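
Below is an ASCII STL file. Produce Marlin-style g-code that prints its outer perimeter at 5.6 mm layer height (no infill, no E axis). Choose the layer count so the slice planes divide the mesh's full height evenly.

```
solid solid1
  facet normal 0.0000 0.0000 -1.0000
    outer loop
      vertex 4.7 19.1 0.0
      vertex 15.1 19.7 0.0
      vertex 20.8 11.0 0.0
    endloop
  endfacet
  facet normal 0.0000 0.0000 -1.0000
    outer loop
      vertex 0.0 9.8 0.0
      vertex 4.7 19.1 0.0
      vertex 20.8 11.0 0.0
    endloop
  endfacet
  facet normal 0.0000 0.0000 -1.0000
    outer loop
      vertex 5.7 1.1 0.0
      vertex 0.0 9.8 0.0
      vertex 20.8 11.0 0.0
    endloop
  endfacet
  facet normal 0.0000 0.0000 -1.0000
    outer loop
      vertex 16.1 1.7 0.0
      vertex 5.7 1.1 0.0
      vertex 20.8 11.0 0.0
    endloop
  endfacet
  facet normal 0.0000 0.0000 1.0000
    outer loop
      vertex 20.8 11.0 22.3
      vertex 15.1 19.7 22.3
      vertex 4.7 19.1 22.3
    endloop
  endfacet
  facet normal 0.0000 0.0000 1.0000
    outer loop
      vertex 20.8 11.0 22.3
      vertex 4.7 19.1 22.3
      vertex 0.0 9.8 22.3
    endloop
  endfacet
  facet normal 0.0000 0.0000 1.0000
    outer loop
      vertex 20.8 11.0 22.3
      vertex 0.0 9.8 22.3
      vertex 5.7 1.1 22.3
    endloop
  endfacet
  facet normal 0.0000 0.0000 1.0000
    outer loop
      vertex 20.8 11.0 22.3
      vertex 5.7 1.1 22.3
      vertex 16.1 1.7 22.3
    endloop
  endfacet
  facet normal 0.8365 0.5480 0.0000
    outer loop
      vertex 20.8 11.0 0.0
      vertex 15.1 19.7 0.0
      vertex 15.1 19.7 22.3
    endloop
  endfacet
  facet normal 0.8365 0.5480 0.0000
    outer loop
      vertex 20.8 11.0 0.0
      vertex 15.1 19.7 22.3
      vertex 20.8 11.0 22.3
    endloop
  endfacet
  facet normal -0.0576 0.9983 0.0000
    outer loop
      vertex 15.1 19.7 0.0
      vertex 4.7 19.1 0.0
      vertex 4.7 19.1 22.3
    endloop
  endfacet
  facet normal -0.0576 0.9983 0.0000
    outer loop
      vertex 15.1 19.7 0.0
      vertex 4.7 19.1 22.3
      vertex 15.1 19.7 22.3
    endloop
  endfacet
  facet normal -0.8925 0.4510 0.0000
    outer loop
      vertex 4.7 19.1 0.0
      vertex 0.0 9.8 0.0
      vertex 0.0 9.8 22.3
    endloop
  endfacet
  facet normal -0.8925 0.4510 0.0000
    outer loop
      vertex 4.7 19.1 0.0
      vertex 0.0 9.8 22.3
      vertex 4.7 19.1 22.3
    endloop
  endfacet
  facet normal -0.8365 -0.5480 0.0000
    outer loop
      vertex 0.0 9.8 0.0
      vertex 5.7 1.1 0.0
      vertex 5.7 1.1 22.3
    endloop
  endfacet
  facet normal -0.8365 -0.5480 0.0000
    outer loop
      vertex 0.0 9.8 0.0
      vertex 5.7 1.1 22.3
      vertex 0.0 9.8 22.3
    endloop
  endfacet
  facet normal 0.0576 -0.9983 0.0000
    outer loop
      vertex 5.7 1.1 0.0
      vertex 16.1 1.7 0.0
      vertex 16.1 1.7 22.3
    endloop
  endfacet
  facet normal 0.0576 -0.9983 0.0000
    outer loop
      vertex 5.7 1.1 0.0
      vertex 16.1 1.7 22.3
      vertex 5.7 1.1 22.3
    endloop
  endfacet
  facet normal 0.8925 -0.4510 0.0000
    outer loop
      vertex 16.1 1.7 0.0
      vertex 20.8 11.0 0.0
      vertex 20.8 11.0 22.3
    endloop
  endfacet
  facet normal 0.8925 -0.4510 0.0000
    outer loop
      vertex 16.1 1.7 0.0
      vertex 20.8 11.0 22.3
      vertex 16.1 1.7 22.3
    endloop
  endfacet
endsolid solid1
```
; perimeter-only toolpath
G21 ; units = mm
G90 ; absolute positioning
G28 ; home
; layer 1
G0 Z5.6
G0 X20.8 Y11.0
G1 X15.1 Y19.7
G1 X4.7 Y19.1
G1 X0.0 Y9.8
G1 X5.7 Y1.1
G1 X16.1 Y1.7
G1 X20.8 Y11.0
; layer 2
G0 Z11.2
G0 X20.8 Y11.0
G1 X15.1 Y19.7
G1 X4.7 Y19.1
G1 X0.0 Y9.8
G1 X5.7 Y1.1
G1 X16.1 Y1.7
G1 X20.8 Y11.0
; layer 3
G0 Z16.7
G0 X20.8 Y11.0
G1 X15.1 Y19.7
G1 X4.7 Y19.1
G1 X0.0 Y9.8
G1 X5.7 Y1.1
G1 X16.1 Y1.7
G1 X20.8 Y11.0
; layer 4
G0 Z22.3
G0 X20.8 Y11.0
G1 X15.1 Y19.7
G1 X4.7 Y19.1
G1 X0.0 Y9.8
G1 X5.7 Y1.1
G1 X16.1 Y1.7
G1 X20.8 Y11.0
M2 ; end

The solid is a regular 6-sided prism (a cylinder approximated with 6 flat sides), circumscribed radius ≈ 10.4 mm, height ≈ 22.3 mm. Slicing at Δz = 5.6 mm — 4 equal slices spanning the solid's height, so layer i sits at z = i·h/4 — gives 4 non-empty perimeters. Each is a 6-segment closed polygon; G0 lifts to the layer z and rapids to the start vertex, then G1 traces the edges.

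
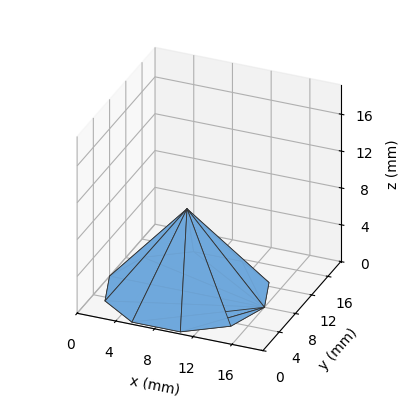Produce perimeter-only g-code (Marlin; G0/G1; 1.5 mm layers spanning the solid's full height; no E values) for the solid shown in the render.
Reading the render: the shape is a regular 10-sided pyramid, base circumscribed radius ≈ 8 mm, apex at z ≈ 9 mm (dimensions read to the nearest mm from the axis ticks). For the g-code, the solid's height is divided into equal slices at the stated Δz and each level perimeter traced with G1 moves after a G0 lift.

; perimeter-only toolpath
G21 ; units = mm
G90 ; absolute positioning
G28 ; home
; layer 1
G0 Z1.5
G0 X14.7 Y8.0
G1 X13.4 Y11.9
G1 X10.1 Y14.3
G1 X5.9 Y14.3
G1 X2.6 Y11.9
G1 X1.3 Y8.0
G1 X2.6 Y4.1
G1 X5.9 Y1.7
G1 X10.1 Y1.7
G1 X13.4 Y4.1
G1 X14.7 Y8.0
; layer 2
G0 Z3.0
G0 X13.3 Y8.0
G1 X12.3 Y11.1
G1 X9.7 Y13.1
G1 X6.3 Y13.1
G1 X3.7 Y11.1
G1 X2.7 Y8.0
G1 X3.7 Y4.9
G1 X6.3 Y2.9
G1 X9.7 Y2.9
G1 X12.3 Y4.9
G1 X13.3 Y8.0
; layer 3
G0 Z4.5
G0 X12.0 Y8.0
G1 X11.2 Y10.3
G1 X9.2 Y11.8
G1 X6.8 Y11.8
G1 X4.8 Y10.3
G1 X4.0 Y8.0
G1 X4.8 Y5.7
G1 X6.8 Y4.2
G1 X9.2 Y4.2
G1 X11.2 Y5.7
G1 X12.0 Y8.0
; layer 4
G0 Z6.0
G0 X10.7 Y8.0
G1 X10.2 Y9.6
G1 X8.8 Y10.5
G1 X7.2 Y10.5
G1 X5.8 Y9.6
G1 X5.3 Y8.0
G1 X5.8 Y6.4
G1 X7.2 Y5.5
G1 X8.8 Y5.5
G1 X10.2 Y6.4
G1 X10.7 Y8.0
; layer 5
G0 Z7.5
G0 X9.3 Y8.0
G1 X9.1 Y8.8
G1 X8.4 Y9.3
G1 X7.6 Y9.3
G1 X6.9 Y8.8
G1 X6.7 Y8.0
G1 X6.9 Y7.2
G1 X7.6 Y6.7
G1 X8.4 Y6.7
G1 X9.1 Y7.2
G1 X9.3 Y8.0
M2 ; end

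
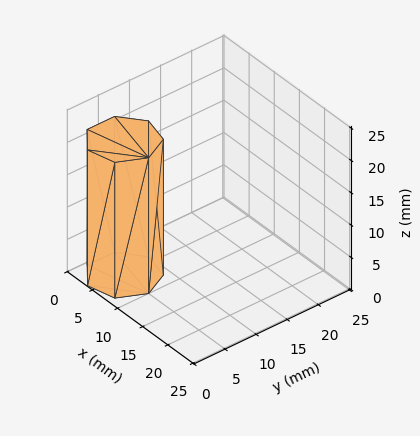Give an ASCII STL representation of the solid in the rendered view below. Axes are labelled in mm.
Reading the render: the shape is a regular 7-sided prism (a cylinder approximated with 7 flat sides), circumscribed radius ≈ 5 mm, height ≈ 21 mm (dimensions read to the nearest mm from the axis ticks). For the STL, each face is triangulated and given an outward normal.

solid part
  facet normal 0.0000 0.0000 -1.0000
    outer loop
      vertex 3.9 9.9 0.0
      vertex 8.1 8.9 0.0
      vertex 10.0 5.0 0.0
    endloop
  endfacet
  facet normal 0.0000 0.0000 -1.0000
    outer loop
      vertex 0.5 7.2 0.0
      vertex 3.9 9.9 0.0
      vertex 10.0 5.0 0.0
    endloop
  endfacet
  facet normal 0.0000 0.0000 -1.0000
    outer loop
      vertex 0.5 2.8 0.0
      vertex 0.5 7.2 0.0
      vertex 10.0 5.0 0.0
    endloop
  endfacet
  facet normal 0.0000 0.0000 -1.0000
    outer loop
      vertex 3.9 0.1 0.0
      vertex 0.5 2.8 0.0
      vertex 10.0 5.0 0.0
    endloop
  endfacet
  facet normal 0.0000 0.0000 -1.0000
    outer loop
      vertex 8.1 1.1 0.0
      vertex 3.9 0.1 0.0
      vertex 10.0 5.0 0.0
    endloop
  endfacet
  facet normal 0.0000 0.0000 1.0000
    outer loop
      vertex 10.0 5.0 21.0
      vertex 8.1 8.9 21.0
      vertex 3.9 9.9 21.0
    endloop
  endfacet
  facet normal 0.0000 0.0000 1.0000
    outer loop
      vertex 10.0 5.0 21.0
      vertex 3.9 9.9 21.0
      vertex 0.5 7.2 21.0
    endloop
  endfacet
  facet normal 0.0000 0.0000 1.0000
    outer loop
      vertex 10.0 5.0 21.0
      vertex 0.5 7.2 21.0
      vertex 0.5 2.8 21.0
    endloop
  endfacet
  facet normal 0.0000 0.0000 1.0000
    outer loop
      vertex 10.0 5.0 21.0
      vertex 0.5 2.8 21.0
      vertex 3.9 0.1 21.0
    endloop
  endfacet
  facet normal 0.0000 0.0000 1.0000
    outer loop
      vertex 10.0 5.0 21.0
      vertex 3.9 0.1 21.0
      vertex 8.1 1.1 21.0
    endloop
  endfacet
  facet normal 0.8990 0.4380 0.0000
    outer loop
      vertex 10.0 5.0 0.0
      vertex 8.1 8.9 0.0
      vertex 8.1 8.9 21.0
    endloop
  endfacet
  facet normal 0.8990 0.4380 0.0000
    outer loop
      vertex 10.0 5.0 0.0
      vertex 8.1 8.9 21.0
      vertex 10.0 5.0 21.0
    endloop
  endfacet
  facet normal 0.2316 0.9728 0.0000
    outer loop
      vertex 8.1 8.9 0.0
      vertex 3.9 9.9 0.0
      vertex 3.9 9.9 21.0
    endloop
  endfacet
  facet normal 0.2316 0.9728 0.0000
    outer loop
      vertex 8.1 8.9 0.0
      vertex 3.9 9.9 21.0
      vertex 8.1 8.9 21.0
    endloop
  endfacet
  facet normal -0.6219 0.7831 0.0000
    outer loop
      vertex 3.9 9.9 0.0
      vertex 0.5 7.2 0.0
      vertex 0.5 7.2 21.0
    endloop
  endfacet
  facet normal -0.6219 0.7831 0.0000
    outer loop
      vertex 3.9 9.9 0.0
      vertex 0.5 7.2 21.0
      vertex 3.9 9.9 21.0
    endloop
  endfacet
  facet normal -1.0000 0.0000 0.0000
    outer loop
      vertex 0.5 7.2 0.0
      vertex 0.5 2.8 0.0
      vertex 0.5 2.8 21.0
    endloop
  endfacet
  facet normal -1.0000 0.0000 0.0000
    outer loop
      vertex 0.5 7.2 0.0
      vertex 0.5 2.8 21.0
      vertex 0.5 7.2 21.0
    endloop
  endfacet
  facet normal -0.6219 -0.7831 0.0000
    outer loop
      vertex 0.5 2.8 0.0
      vertex 3.9 0.1 0.0
      vertex 3.9 0.1 21.0
    endloop
  endfacet
  facet normal -0.6219 -0.7831 0.0000
    outer loop
      vertex 0.5 2.8 0.0
      vertex 3.9 0.1 21.0
      vertex 0.5 2.8 21.0
    endloop
  endfacet
  facet normal 0.2316 -0.9728 0.0000
    outer loop
      vertex 3.9 0.1 0.0
      vertex 8.1 1.1 0.0
      vertex 8.1 1.1 21.0
    endloop
  endfacet
  facet normal 0.2316 -0.9728 0.0000
    outer loop
      vertex 3.9 0.1 0.0
      vertex 8.1 1.1 21.0
      vertex 3.9 0.1 21.0
    endloop
  endfacet
  facet normal 0.8990 -0.4380 0.0000
    outer loop
      vertex 8.1 1.1 0.0
      vertex 10.0 5.0 0.0
      vertex 10.0 5.0 21.0
    endloop
  endfacet
  facet normal 0.8990 -0.4380 0.0000
    outer loop
      vertex 8.1 1.1 0.0
      vertex 10.0 5.0 21.0
      vertex 8.1 1.1 21.0
    endloop
  endfacet
endsolid part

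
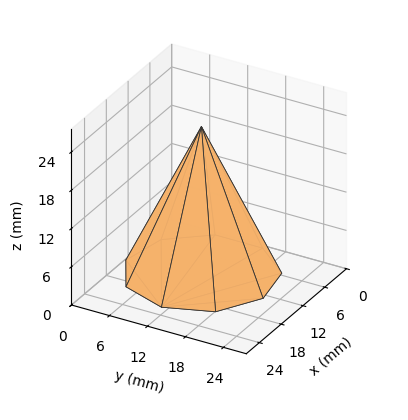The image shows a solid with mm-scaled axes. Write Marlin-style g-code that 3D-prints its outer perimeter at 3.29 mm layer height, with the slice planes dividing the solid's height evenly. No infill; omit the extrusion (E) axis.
Reading the render: the shape is a regular 9-sided pyramid, base circumscribed radius ≈ 11 mm, apex at z ≈ 23 mm (dimensions read to the nearest mm from the axis ticks). For the g-code, the solid's height is divided into equal slices at the stated Δz and each level perimeter traced with G1 moves after a G0 lift.

; perimeter-only toolpath
G21 ; units = mm
G90 ; absolute positioning
G28 ; home
; layer 1
G0 Z3.29
G0 X20.43 Y11.00
G1 X18.23 Y17.06
G1 X12.64 Y20.28
G1 X6.29 Y19.17
G1 X2.14 Y14.22
G1 X2.14 Y7.78
G1 X6.29 Y2.83
G1 X12.64 Y1.72
G1 X18.23 Y4.94
G1 X20.43 Y11.00
; layer 2
G0 Z6.57
G0 X18.86 Y11.00
G1 X17.02 Y16.05
G1 X12.36 Y18.74
G1 X7.07 Y17.81
G1 X3.61 Y13.69
G1 X3.61 Y8.31
G1 X7.07 Y4.19
G1 X12.36 Y3.26
G1 X17.02 Y5.95
G1 X18.86 Y11.00
; layer 3
G0 Z9.86
G0 X17.29 Y11.00
G1 X15.82 Y15.04
G1 X12.09 Y17.19
G1 X7.86 Y16.45
G1 X5.09 Y13.15
G1 X5.09 Y8.85
G1 X7.86 Y5.55
G1 X12.09 Y4.81
G1 X15.82 Y6.96
G1 X17.29 Y11.00
; layer 4
G0 Z13.14
G0 X15.71 Y11.00
G1 X14.61 Y14.03
G1 X11.82 Y15.64
G1 X8.64 Y15.08
G1 X6.57 Y12.61
G1 X6.57 Y9.39
G1 X8.64 Y6.92
G1 X11.82 Y6.36
G1 X14.61 Y7.97
G1 X15.71 Y11.00
; layer 5
G0 Z16.43
G0 X14.14 Y11.00
G1 X13.41 Y13.02
G1 X11.55 Y14.09
G1 X9.43 Y13.72
G1 X8.05 Y12.07
G1 X8.05 Y9.93
G1 X9.43 Y8.28
G1 X11.55 Y7.91
G1 X13.41 Y8.98
G1 X14.14 Y11.00
; layer 6
G0 Z19.71
G0 X12.57 Y11.00
G1 X12.20 Y12.01
G1 X11.27 Y12.55
G1 X10.21 Y12.36
G1 X9.52 Y11.54
G1 X9.52 Y10.46
G1 X10.21 Y9.64
G1 X11.27 Y9.45
G1 X12.20 Y9.99
G1 X12.57 Y11.00
M2 ; end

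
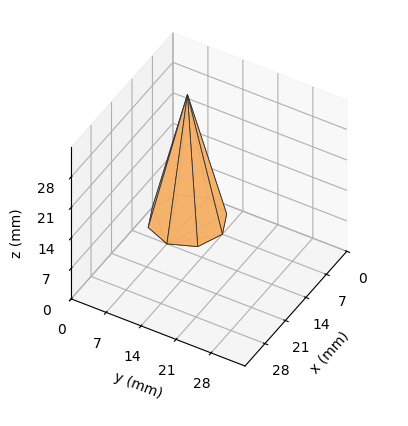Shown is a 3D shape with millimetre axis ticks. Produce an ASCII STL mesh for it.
Reading the render: the shape is a regular 8-sided pyramid, base circumscribed radius ≈ 7 mm, apex at z ≈ 29 mm (dimensions read to the nearest mm from the axis ticks). For the STL, each face is triangulated and given an outward normal.

solid part
  facet normal 0.0000 0.0000 -1.0000
    outer loop
      vertex 7.00 14.00 0.00
      vertex 11.95 11.95 0.00
      vertex 14.00 7.00 0.00
    endloop
  endfacet
  facet normal 0.0000 0.0000 -1.0000
    outer loop
      vertex 2.05 11.95 0.00
      vertex 7.00 14.00 0.00
      vertex 14.00 7.00 0.00
    endloop
  endfacet
  facet normal 0.0000 0.0000 -1.0000
    outer loop
      vertex 0.00 7.00 0.00
      vertex 2.05 11.95 0.00
      vertex 14.00 7.00 0.00
    endloop
  endfacet
  facet normal 0.0000 0.0000 -1.0000
    outer loop
      vertex 2.05 2.05 0.00
      vertex 0.00 7.00 0.00
      vertex 14.00 7.00 0.00
    endloop
  endfacet
  facet normal 0.0000 0.0000 -1.0000
    outer loop
      vertex 7.00 0.00 0.00
      vertex 2.05 2.05 0.00
      vertex 14.00 7.00 0.00
    endloop
  endfacet
  facet normal 0.0000 0.0000 -1.0000
    outer loop
      vertex 11.95 2.05 0.00
      vertex 7.00 0.00 0.00
      vertex 14.00 7.00 0.00
    endloop
  endfacet
  facet normal 0.9018 0.3735 0.2177
    outer loop
      vertex 14.00 7.00 0.00
      vertex 11.95 11.95 0.00
      vertex 7.00 7.00 29.00
    endloop
  endfacet
  facet normal 0.3735 0.9018 0.2177
    outer loop
      vertex 11.95 11.95 0.00
      vertex 7.00 14.00 0.00
      vertex 7.00 7.00 29.00
    endloop
  endfacet
  facet normal -0.3735 0.9018 0.2177
    outer loop
      vertex 7.00 14.00 0.00
      vertex 2.05 11.95 0.00
      vertex 7.00 7.00 29.00
    endloop
  endfacet
  facet normal -0.9018 0.3735 0.2177
    outer loop
      vertex 2.05 11.95 0.00
      vertex 0.00 7.00 0.00
      vertex 7.00 7.00 29.00
    endloop
  endfacet
  facet normal -0.9018 -0.3735 0.2177
    outer loop
      vertex 0.00 7.00 0.00
      vertex 2.05 2.05 0.00
      vertex 7.00 7.00 29.00
    endloop
  endfacet
  facet normal -0.3735 -0.9018 0.2177
    outer loop
      vertex 2.05 2.05 0.00
      vertex 7.00 0.00 0.00
      vertex 7.00 7.00 29.00
    endloop
  endfacet
  facet normal 0.3735 -0.9018 0.2177
    outer loop
      vertex 7.00 0.00 0.00
      vertex 11.95 2.05 0.00
      vertex 7.00 7.00 29.00
    endloop
  endfacet
  facet normal 0.9018 -0.3735 0.2177
    outer loop
      vertex 11.95 2.05 0.00
      vertex 14.00 7.00 0.00
      vertex 7.00 7.00 29.00
    endloop
  endfacet
endsolid part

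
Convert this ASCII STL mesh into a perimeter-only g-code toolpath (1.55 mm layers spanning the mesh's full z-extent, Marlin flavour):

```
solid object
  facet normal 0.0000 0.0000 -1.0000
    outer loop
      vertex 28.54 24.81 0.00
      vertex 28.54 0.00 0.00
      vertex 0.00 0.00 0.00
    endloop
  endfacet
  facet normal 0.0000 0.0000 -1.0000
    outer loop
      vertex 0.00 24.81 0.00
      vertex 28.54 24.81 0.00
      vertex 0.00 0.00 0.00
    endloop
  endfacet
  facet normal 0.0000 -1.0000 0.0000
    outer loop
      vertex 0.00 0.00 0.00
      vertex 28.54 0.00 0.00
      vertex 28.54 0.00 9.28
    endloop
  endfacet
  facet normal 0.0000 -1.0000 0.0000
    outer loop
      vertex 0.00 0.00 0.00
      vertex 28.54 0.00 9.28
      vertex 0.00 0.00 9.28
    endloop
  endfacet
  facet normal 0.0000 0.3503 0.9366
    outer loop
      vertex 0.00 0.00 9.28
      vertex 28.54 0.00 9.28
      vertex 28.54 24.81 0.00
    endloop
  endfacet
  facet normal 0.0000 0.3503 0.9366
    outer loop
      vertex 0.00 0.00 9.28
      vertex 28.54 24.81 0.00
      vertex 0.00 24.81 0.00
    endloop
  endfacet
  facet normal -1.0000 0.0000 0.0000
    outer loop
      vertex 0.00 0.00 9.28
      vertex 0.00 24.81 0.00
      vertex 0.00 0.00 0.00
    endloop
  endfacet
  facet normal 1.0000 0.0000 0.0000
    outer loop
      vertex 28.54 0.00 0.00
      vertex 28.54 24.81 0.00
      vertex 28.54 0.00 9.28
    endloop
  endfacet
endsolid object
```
; perimeter-only toolpath
G21 ; units = mm
G90 ; absolute positioning
G28 ; home
; layer 1
G0 Z1.55
G0 X0.00 Y0.00
G1 X28.54 Y0.00
G1 X28.54 Y20.67
G1 X0.00 Y20.67
G1 X0.00 Y0.00
; layer 2
G0 Z3.09
G0 X0.00 Y0.00
G1 X28.54 Y0.00
G1 X28.54 Y16.54
G1 X0.00 Y16.54
G1 X0.00 Y0.00
; layer 3
G0 Z4.64
G0 X0.00 Y0.00
G1 X28.54 Y0.00
G1 X28.54 Y12.40
G1 X0.00 Y12.40
G1 X0.00 Y0.00
; layer 4
G0 Z6.19
G0 X0.00 Y0.00
G1 X28.54 Y0.00
G1 X28.54 Y8.27
G1 X0.00 Y8.27
G1 X0.00 Y0.00
; layer 5
G0 Z7.73
G0 X0.00 Y0.00
G1 X28.54 Y0.00
G1 X28.54 Y4.13
G1 X0.00 Y4.13
G1 X0.00 Y0.00
M2 ; end

The solid is a wedge (ramp): 28.5 × 24.8 mm base, rising to 9.28 mm along the y=0 edge and sloping linearly to z=0 at y=24.8. Slicing at Δz = 1.55 mm — 6 equal slices spanning the solid's height, so layer i sits at z = i·h/6 — gives 5 non-empty perimeters. Each is a 4-segment closed polygon; G0 lifts to the layer z and rapids to the start vertex, then G1 traces the edges. The cross-section shrinks linearly with z (the slice at the apex is degenerate and omitted).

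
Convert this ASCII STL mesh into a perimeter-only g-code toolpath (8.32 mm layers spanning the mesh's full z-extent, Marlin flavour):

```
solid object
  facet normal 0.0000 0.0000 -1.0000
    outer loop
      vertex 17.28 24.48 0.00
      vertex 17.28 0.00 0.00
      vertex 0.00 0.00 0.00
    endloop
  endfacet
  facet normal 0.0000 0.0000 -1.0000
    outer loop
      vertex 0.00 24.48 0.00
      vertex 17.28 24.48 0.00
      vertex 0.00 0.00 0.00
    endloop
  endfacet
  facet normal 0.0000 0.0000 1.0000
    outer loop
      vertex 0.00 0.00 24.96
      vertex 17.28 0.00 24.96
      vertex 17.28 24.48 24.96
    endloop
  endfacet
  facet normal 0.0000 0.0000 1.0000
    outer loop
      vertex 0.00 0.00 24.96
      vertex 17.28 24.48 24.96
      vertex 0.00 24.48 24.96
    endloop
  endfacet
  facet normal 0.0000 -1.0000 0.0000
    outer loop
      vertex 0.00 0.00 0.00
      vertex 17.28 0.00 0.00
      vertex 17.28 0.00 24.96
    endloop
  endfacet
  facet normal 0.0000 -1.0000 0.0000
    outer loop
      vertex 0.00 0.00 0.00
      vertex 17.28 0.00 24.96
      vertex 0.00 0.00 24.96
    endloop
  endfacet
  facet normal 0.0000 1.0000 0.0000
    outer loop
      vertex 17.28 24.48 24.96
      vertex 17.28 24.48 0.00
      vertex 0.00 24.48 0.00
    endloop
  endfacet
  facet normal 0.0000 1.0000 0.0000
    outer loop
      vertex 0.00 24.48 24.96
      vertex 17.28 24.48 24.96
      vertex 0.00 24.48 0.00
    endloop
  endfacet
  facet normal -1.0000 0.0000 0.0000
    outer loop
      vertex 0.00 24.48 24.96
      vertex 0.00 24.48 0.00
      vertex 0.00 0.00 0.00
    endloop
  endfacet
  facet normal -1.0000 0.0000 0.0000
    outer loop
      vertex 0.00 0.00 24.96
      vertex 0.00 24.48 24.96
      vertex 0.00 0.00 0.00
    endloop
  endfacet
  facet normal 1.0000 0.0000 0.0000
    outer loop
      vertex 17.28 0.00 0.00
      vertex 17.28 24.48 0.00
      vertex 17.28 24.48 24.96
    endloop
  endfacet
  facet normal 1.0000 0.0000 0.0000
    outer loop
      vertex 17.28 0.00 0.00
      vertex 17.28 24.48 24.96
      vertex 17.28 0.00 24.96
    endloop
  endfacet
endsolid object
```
; perimeter-only toolpath
G21 ; units = mm
G90 ; absolute positioning
G28 ; home
; layer 1
G0 Z8.32
G0 X0.00 Y0.00
G1 X17.28 Y0.00
G1 X17.28 Y24.48
G1 X0.00 Y24.48
G1 X0.00 Y0.00
; layer 2
G0 Z16.64
G0 X0.00 Y0.00
G1 X17.28 Y0.00
G1 X17.28 Y24.48
G1 X0.00 Y24.48
G1 X0.00 Y0.00
; layer 3
G0 Z24.96
G0 X0.00 Y0.00
G1 X17.28 Y0.00
G1 X17.28 Y24.48
G1 X0.00 Y24.48
G1 X0.00 Y0.00
M2 ; end

The solid is a rectangular box, roughly 17.3 × 24.5 mm footprint and 25 mm tall. Slicing at Δz = 8.32 mm — 3 equal slices spanning the solid's height, so layer i sits at z = i·h/3 — gives 3 non-empty perimeters. Each is a 4-segment closed polygon; G0 lifts to the layer z and rapids to the start vertex, then G1 traces the edges.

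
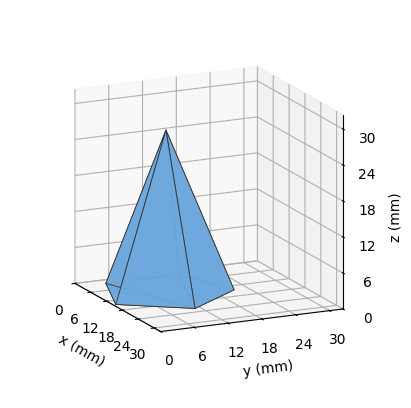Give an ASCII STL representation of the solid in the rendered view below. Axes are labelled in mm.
Reading the render: the shape is a regular 5-sided pyramid, base circumscribed radius ≈ 11 mm, apex at z ≈ 27 mm (dimensions read to the nearest mm from the axis ticks). For the STL, each face is triangulated and given an outward normal.

solid part
  facet normal 0.0000 0.0000 -1.0000
    outer loop
      vertex 2.1 17.5 0.0
      vertex 14.4 21.5 0.0
      vertex 22.0 11.0 0.0
    endloop
  endfacet
  facet normal 0.0000 0.0000 -1.0000
    outer loop
      vertex 2.1 4.5 0.0
      vertex 2.1 17.5 0.0
      vertex 22.0 11.0 0.0
    endloop
  endfacet
  facet normal 0.0000 0.0000 -1.0000
    outer loop
      vertex 14.4 0.5 0.0
      vertex 2.1 4.5 0.0
      vertex 22.0 11.0 0.0
    endloop
  endfacet
  facet normal 0.7693 0.5568 0.3134
    outer loop
      vertex 22.0 11.0 0.0
      vertex 14.4 21.5 0.0
      vertex 11.0 11.0 27.0
    endloop
  endfacet
  facet normal -0.2936 0.9028 0.3141
    outer loop
      vertex 14.4 21.5 0.0
      vertex 2.1 17.5 0.0
      vertex 11.0 11.0 27.0
    endloop
  endfacet
  facet normal -0.9497 0.0000 0.3131
    outer loop
      vertex 2.1 17.5 0.0
      vertex 2.1 4.5 0.0
      vertex 11.0 11.0 27.0
    endloop
  endfacet
  facet normal -0.2936 -0.9028 0.3141
    outer loop
      vertex 2.1 4.5 0.0
      vertex 14.4 0.5 0.0
      vertex 11.0 11.0 27.0
    endloop
  endfacet
  facet normal 0.7693 -0.5568 0.3134
    outer loop
      vertex 14.4 0.5 0.0
      vertex 22.0 11.0 0.0
      vertex 11.0 11.0 27.0
    endloop
  endfacet
endsolid part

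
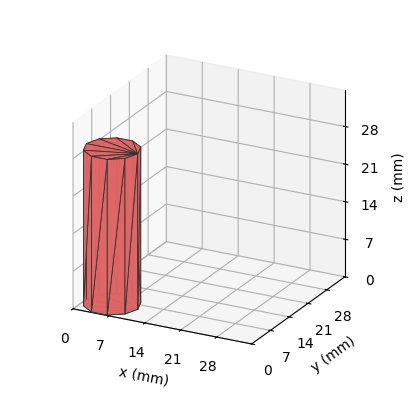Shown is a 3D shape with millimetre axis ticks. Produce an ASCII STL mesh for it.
Reading the render: the shape is a regular 10-sided prism (a cylinder approximated with 10 flat sides), circumscribed radius ≈ 5 mm, height ≈ 29 mm (dimensions read to the nearest mm from the axis ticks). For the STL, each face is triangulated and given an outward normal.

solid part
  facet normal 0.0000 0.0000 -1.0000
    outer loop
      vertex 6.545 9.755 0.000
      vertex 9.045 7.939 0.000
      vertex 10.000 5.000 0.000
    endloop
  endfacet
  facet normal 0.0000 0.0000 -1.0000
    outer loop
      vertex 3.455 9.755 0.000
      vertex 6.545 9.755 0.000
      vertex 10.000 5.000 0.000
    endloop
  endfacet
  facet normal 0.0000 0.0000 -1.0000
    outer loop
      vertex 0.955 7.939 0.000
      vertex 3.455 9.755 0.000
      vertex 10.000 5.000 0.000
    endloop
  endfacet
  facet normal 0.0000 0.0000 -1.0000
    outer loop
      vertex 0.000 5.000 0.000
      vertex 0.955 7.939 0.000
      vertex 10.000 5.000 0.000
    endloop
  endfacet
  facet normal 0.0000 0.0000 -1.0000
    outer loop
      vertex 0.955 2.061 0.000
      vertex 0.000 5.000 0.000
      vertex 10.000 5.000 0.000
    endloop
  endfacet
  facet normal 0.0000 0.0000 -1.0000
    outer loop
      vertex 3.455 0.245 0.000
      vertex 0.955 2.061 0.000
      vertex 10.000 5.000 0.000
    endloop
  endfacet
  facet normal 0.0000 0.0000 -1.0000
    outer loop
      vertex 6.545 0.245 0.000
      vertex 3.455 0.245 0.000
      vertex 10.000 5.000 0.000
    endloop
  endfacet
  facet normal 0.0000 0.0000 -1.0000
    outer loop
      vertex 9.045 2.061 0.000
      vertex 6.545 0.245 0.000
      vertex 10.000 5.000 0.000
    endloop
  endfacet
  facet normal 0.0000 0.0000 1.0000
    outer loop
      vertex 10.000 5.000 29.000
      vertex 9.045 7.939 29.000
      vertex 6.545 9.755 29.000
    endloop
  endfacet
  facet normal 0.0000 0.0000 1.0000
    outer loop
      vertex 10.000 5.000 29.000
      vertex 6.545 9.755 29.000
      vertex 3.455 9.755 29.000
    endloop
  endfacet
  facet normal 0.0000 0.0000 1.0000
    outer loop
      vertex 10.000 5.000 29.000
      vertex 3.455 9.755 29.000
      vertex 0.955 7.939 29.000
    endloop
  endfacet
  facet normal 0.0000 0.0000 1.0000
    outer loop
      vertex 10.000 5.000 29.000
      vertex 0.955 7.939 29.000
      vertex 0.000 5.000 29.000
    endloop
  endfacet
  facet normal 0.0000 0.0000 1.0000
    outer loop
      vertex 10.000 5.000 29.000
      vertex 0.000 5.000 29.000
      vertex 0.955 2.061 29.000
    endloop
  endfacet
  facet normal 0.0000 0.0000 1.0000
    outer loop
      vertex 10.000 5.000 29.000
      vertex 0.955 2.061 29.000
      vertex 3.455 0.245 29.000
    endloop
  endfacet
  facet normal 0.0000 0.0000 1.0000
    outer loop
      vertex 10.000 5.000 29.000
      vertex 3.455 0.245 29.000
      vertex 6.545 0.245 29.000
    endloop
  endfacet
  facet normal 0.0000 0.0000 1.0000
    outer loop
      vertex 10.000 5.000 29.000
      vertex 6.545 0.245 29.000
      vertex 9.045 2.061 29.000
    endloop
  endfacet
  facet normal 0.9511 0.3090 0.0000
    outer loop
      vertex 10.000 5.000 0.000
      vertex 9.045 7.939 0.000
      vertex 9.045 7.939 29.000
    endloop
  endfacet
  facet normal 0.9511 0.3090 0.0000
    outer loop
      vertex 10.000 5.000 0.000
      vertex 9.045 7.939 29.000
      vertex 10.000 5.000 29.000
    endloop
  endfacet
  facet normal 0.5877 0.8091 0.0000
    outer loop
      vertex 9.045 7.939 0.000
      vertex 6.545 9.755 0.000
      vertex 6.545 9.755 29.000
    endloop
  endfacet
  facet normal 0.5877 0.8091 0.0000
    outer loop
      vertex 9.045 7.939 0.000
      vertex 6.545 9.755 29.000
      vertex 9.045 7.939 29.000
    endloop
  endfacet
  facet normal 0.0000 1.0000 0.0000
    outer loop
      vertex 6.545 9.755 0.000
      vertex 3.455 9.755 0.000
      vertex 3.455 9.755 29.000
    endloop
  endfacet
  facet normal 0.0000 1.0000 0.0000
    outer loop
      vertex 6.545 9.755 0.000
      vertex 3.455 9.755 29.000
      vertex 6.545 9.755 29.000
    endloop
  endfacet
  facet normal -0.5877 0.8091 0.0000
    outer loop
      vertex 3.455 9.755 0.000
      vertex 0.955 7.939 0.000
      vertex 0.955 7.939 29.000
    endloop
  endfacet
  facet normal -0.5877 0.8091 0.0000
    outer loop
      vertex 3.455 9.755 0.000
      vertex 0.955 7.939 29.000
      vertex 3.455 9.755 29.000
    endloop
  endfacet
  facet normal -0.9511 0.3090 0.0000
    outer loop
      vertex 0.955 7.939 0.000
      vertex 0.000 5.000 0.000
      vertex 0.000 5.000 29.000
    endloop
  endfacet
  facet normal -0.9511 0.3090 0.0000
    outer loop
      vertex 0.955 7.939 0.000
      vertex 0.000 5.000 29.000
      vertex 0.955 7.939 29.000
    endloop
  endfacet
  facet normal -0.9511 -0.3090 0.0000
    outer loop
      vertex 0.000 5.000 0.000
      vertex 0.955 2.061 0.000
      vertex 0.955 2.061 29.000
    endloop
  endfacet
  facet normal -0.9511 -0.3090 0.0000
    outer loop
      vertex 0.000 5.000 0.000
      vertex 0.955 2.061 29.000
      vertex 0.000 5.000 29.000
    endloop
  endfacet
  facet normal -0.5877 -0.8091 0.0000
    outer loop
      vertex 0.955 2.061 0.000
      vertex 3.455 0.245 0.000
      vertex 3.455 0.245 29.000
    endloop
  endfacet
  facet normal -0.5877 -0.8091 0.0000
    outer loop
      vertex 0.955 2.061 0.000
      vertex 3.455 0.245 29.000
      vertex 0.955 2.061 29.000
    endloop
  endfacet
  facet normal 0.0000 -1.0000 0.0000
    outer loop
      vertex 3.455 0.245 0.000
      vertex 6.545 0.245 0.000
      vertex 6.545 0.245 29.000
    endloop
  endfacet
  facet normal 0.0000 -1.0000 0.0000
    outer loop
      vertex 3.455 0.245 0.000
      vertex 6.545 0.245 29.000
      vertex 3.455 0.245 29.000
    endloop
  endfacet
  facet normal 0.5877 -0.8091 0.0000
    outer loop
      vertex 6.545 0.245 0.000
      vertex 9.045 2.061 0.000
      vertex 9.045 2.061 29.000
    endloop
  endfacet
  facet normal 0.5877 -0.8091 0.0000
    outer loop
      vertex 6.545 0.245 0.000
      vertex 9.045 2.061 29.000
      vertex 6.545 0.245 29.000
    endloop
  endfacet
  facet normal 0.9511 -0.3090 0.0000
    outer loop
      vertex 9.045 2.061 0.000
      vertex 10.000 5.000 0.000
      vertex 10.000 5.000 29.000
    endloop
  endfacet
  facet normal 0.9511 -0.3090 0.0000
    outer loop
      vertex 9.045 2.061 0.000
      vertex 10.000 5.000 29.000
      vertex 9.045 2.061 29.000
    endloop
  endfacet
endsolid part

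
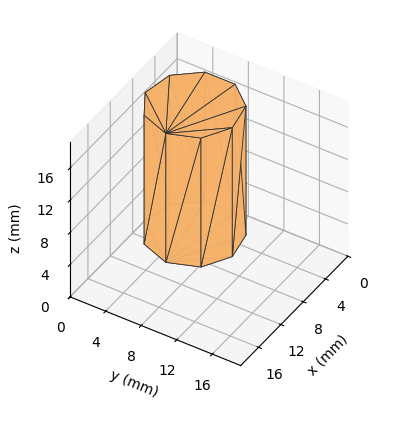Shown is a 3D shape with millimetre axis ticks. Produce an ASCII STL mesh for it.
Reading the render: the shape is a regular 9-sided prism (a cylinder approximated with 9 flat sides), circumscribed radius ≈ 5 mm, height ≈ 16 mm (dimensions read to the nearest mm from the axis ticks). For the STL, each face is triangulated and given an outward normal.

solid part
  facet normal 0.0000 0.0000 -1.0000
    outer loop
      vertex 5.9 9.9 0.0
      vertex 8.8 8.2 0.0
      vertex 10.0 5.0 0.0
    endloop
  endfacet
  facet normal 0.0000 0.0000 -1.0000
    outer loop
      vertex 2.5 9.3 0.0
      vertex 5.9 9.9 0.0
      vertex 10.0 5.0 0.0
    endloop
  endfacet
  facet normal 0.0000 0.0000 -1.0000
    outer loop
      vertex 0.3 6.7 0.0
      vertex 2.5 9.3 0.0
      vertex 10.0 5.0 0.0
    endloop
  endfacet
  facet normal 0.0000 0.0000 -1.0000
    outer loop
      vertex 0.3 3.3 0.0
      vertex 0.3 6.7 0.0
      vertex 10.0 5.0 0.0
    endloop
  endfacet
  facet normal 0.0000 0.0000 -1.0000
    outer loop
      vertex 2.5 0.7 0.0
      vertex 0.3 3.3 0.0
      vertex 10.0 5.0 0.0
    endloop
  endfacet
  facet normal 0.0000 0.0000 -1.0000
    outer loop
      vertex 5.9 0.1 0.0
      vertex 2.5 0.7 0.0
      vertex 10.0 5.0 0.0
    endloop
  endfacet
  facet normal 0.0000 0.0000 -1.0000
    outer loop
      vertex 8.8 1.8 0.0
      vertex 5.9 0.1 0.0
      vertex 10.0 5.0 0.0
    endloop
  endfacet
  facet normal 0.0000 0.0000 1.0000
    outer loop
      vertex 10.0 5.0 16.0
      vertex 8.8 8.2 16.0
      vertex 5.9 9.9 16.0
    endloop
  endfacet
  facet normal 0.0000 0.0000 1.0000
    outer loop
      vertex 10.0 5.0 16.0
      vertex 5.9 9.9 16.0
      vertex 2.5 9.3 16.0
    endloop
  endfacet
  facet normal 0.0000 0.0000 1.0000
    outer loop
      vertex 10.0 5.0 16.0
      vertex 2.5 9.3 16.0
      vertex 0.3 6.7 16.0
    endloop
  endfacet
  facet normal 0.0000 0.0000 1.0000
    outer loop
      vertex 10.0 5.0 16.0
      vertex 0.3 6.7 16.0
      vertex 0.3 3.3 16.0
    endloop
  endfacet
  facet normal 0.0000 0.0000 1.0000
    outer loop
      vertex 10.0 5.0 16.0
      vertex 0.3 3.3 16.0
      vertex 2.5 0.7 16.0
    endloop
  endfacet
  facet normal 0.0000 0.0000 1.0000
    outer loop
      vertex 10.0 5.0 16.0
      vertex 2.5 0.7 16.0
      vertex 5.9 0.1 16.0
    endloop
  endfacet
  facet normal 0.0000 0.0000 1.0000
    outer loop
      vertex 10.0 5.0 16.0
      vertex 5.9 0.1 16.0
      vertex 8.8 1.8 16.0
    endloop
  endfacet
  facet normal 0.9363 0.3511 0.0000
    outer loop
      vertex 10.0 5.0 0.0
      vertex 8.8 8.2 0.0
      vertex 8.8 8.2 16.0
    endloop
  endfacet
  facet normal 0.9363 0.3511 0.0000
    outer loop
      vertex 10.0 5.0 0.0
      vertex 8.8 8.2 16.0
      vertex 10.0 5.0 16.0
    endloop
  endfacet
  facet normal 0.5057 0.8627 0.0000
    outer loop
      vertex 8.8 8.2 0.0
      vertex 5.9 9.9 0.0
      vertex 5.9 9.9 16.0
    endloop
  endfacet
  facet normal 0.5057 0.8627 0.0000
    outer loop
      vertex 8.8 8.2 0.0
      vertex 5.9 9.9 16.0
      vertex 8.8 8.2 16.0
    endloop
  endfacet
  facet normal -0.1738 0.9848 0.0000
    outer loop
      vertex 5.9 9.9 0.0
      vertex 2.5 9.3 0.0
      vertex 2.5 9.3 16.0
    endloop
  endfacet
  facet normal -0.1738 0.9848 0.0000
    outer loop
      vertex 5.9 9.9 0.0
      vertex 2.5 9.3 16.0
      vertex 5.9 9.9 16.0
    endloop
  endfacet
  facet normal -0.7634 0.6459 0.0000
    outer loop
      vertex 2.5 9.3 0.0
      vertex 0.3 6.7 0.0
      vertex 0.3 6.7 16.0
    endloop
  endfacet
  facet normal -0.7634 0.6459 0.0000
    outer loop
      vertex 2.5 9.3 0.0
      vertex 0.3 6.7 16.0
      vertex 2.5 9.3 16.0
    endloop
  endfacet
  facet normal -1.0000 0.0000 0.0000
    outer loop
      vertex 0.3 6.7 0.0
      vertex 0.3 3.3 0.0
      vertex 0.3 3.3 16.0
    endloop
  endfacet
  facet normal -1.0000 0.0000 0.0000
    outer loop
      vertex 0.3 6.7 0.0
      vertex 0.3 3.3 16.0
      vertex 0.3 6.7 16.0
    endloop
  endfacet
  facet normal -0.7634 -0.6459 0.0000
    outer loop
      vertex 0.3 3.3 0.0
      vertex 2.5 0.7 0.0
      vertex 2.5 0.7 16.0
    endloop
  endfacet
  facet normal -0.7634 -0.6459 0.0000
    outer loop
      vertex 0.3 3.3 0.0
      vertex 2.5 0.7 16.0
      vertex 0.3 3.3 16.0
    endloop
  endfacet
  facet normal -0.1738 -0.9848 0.0000
    outer loop
      vertex 2.5 0.7 0.0
      vertex 5.9 0.1 0.0
      vertex 5.9 0.1 16.0
    endloop
  endfacet
  facet normal -0.1738 -0.9848 0.0000
    outer loop
      vertex 2.5 0.7 0.0
      vertex 5.9 0.1 16.0
      vertex 2.5 0.7 16.0
    endloop
  endfacet
  facet normal 0.5057 -0.8627 0.0000
    outer loop
      vertex 5.9 0.1 0.0
      vertex 8.8 1.8 0.0
      vertex 8.8 1.8 16.0
    endloop
  endfacet
  facet normal 0.5057 -0.8627 0.0000
    outer loop
      vertex 5.9 0.1 0.0
      vertex 8.8 1.8 16.0
      vertex 5.9 0.1 16.0
    endloop
  endfacet
  facet normal 0.9363 -0.3511 0.0000
    outer loop
      vertex 8.8 1.8 0.0
      vertex 10.0 5.0 0.0
      vertex 10.0 5.0 16.0
    endloop
  endfacet
  facet normal 0.9363 -0.3511 0.0000
    outer loop
      vertex 8.8 1.8 0.0
      vertex 10.0 5.0 16.0
      vertex 8.8 1.8 16.0
    endloop
  endfacet
endsolid part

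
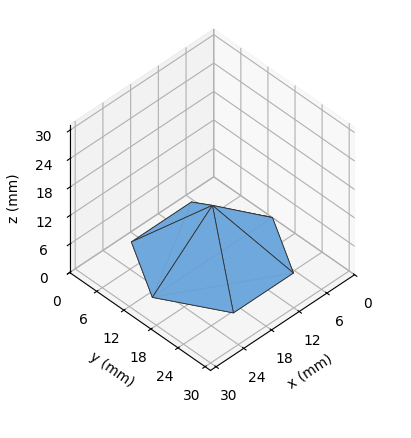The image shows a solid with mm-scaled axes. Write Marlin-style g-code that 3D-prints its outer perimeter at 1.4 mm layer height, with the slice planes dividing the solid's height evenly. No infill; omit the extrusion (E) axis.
Reading the render: the shape is a regular 6-sided pyramid, base circumscribed radius ≈ 13 mm, apex at z ≈ 11 mm (dimensions read to the nearest mm from the axis ticks). For the g-code, the solid's height is divided into equal slices at the stated Δz and each level perimeter traced with G1 moves after a G0 lift.

; perimeter-only toolpath
G21 ; units = mm
G90 ; absolute positioning
G28 ; home
; layer 1
G0 Z1.4
G0 X24.4 Y13.0
G1 X18.7 Y22.9
G1 X7.3 Y22.9
G1 X1.6 Y13.0
G1 X7.3 Y3.1
G1 X18.7 Y3.1
G1 X24.4 Y13.0
; layer 2
G0 Z2.8
G0 X22.8 Y13.0
G1 X17.9 Y21.5
G1 X8.1 Y21.5
G1 X3.2 Y13.0
G1 X8.1 Y4.5
G1 X17.9 Y4.5
G1 X22.8 Y13.0
; layer 3
G0 Z4.1
G0 X21.1 Y13.0
G1 X17.1 Y20.1
G1 X8.9 Y20.1
G1 X4.9 Y13.0
G1 X8.9 Y5.9
G1 X17.1 Y5.9
G1 X21.1 Y13.0
; layer 4
G0 Z5.5
G0 X19.5 Y13.0
G1 X16.2 Y18.6
G1 X9.8 Y18.6
G1 X6.5 Y13.0
G1 X9.8 Y7.3
G1 X16.2 Y7.3
G1 X19.5 Y13.0
; layer 5
G0 Z6.9
G0 X17.9 Y13.0
G1 X15.4 Y17.2
G1 X10.6 Y17.2
G1 X8.1 Y13.0
G1 X10.6 Y8.8
G1 X15.4 Y8.8
G1 X17.9 Y13.0
; layer 6
G0 Z8.2
G0 X16.2 Y13.0
G1 X14.6 Y15.8
G1 X11.4 Y15.8
G1 X9.8 Y13.0
G1 X11.4 Y10.2
G1 X14.6 Y10.2
G1 X16.2 Y13.0
; layer 7
G0 Z9.6
G0 X14.6 Y13.0
G1 X13.8 Y14.4
G1 X12.2 Y14.4
G1 X11.4 Y13.0
G1 X12.2 Y11.6
G1 X13.8 Y11.6
G1 X14.6 Y13.0
M2 ; end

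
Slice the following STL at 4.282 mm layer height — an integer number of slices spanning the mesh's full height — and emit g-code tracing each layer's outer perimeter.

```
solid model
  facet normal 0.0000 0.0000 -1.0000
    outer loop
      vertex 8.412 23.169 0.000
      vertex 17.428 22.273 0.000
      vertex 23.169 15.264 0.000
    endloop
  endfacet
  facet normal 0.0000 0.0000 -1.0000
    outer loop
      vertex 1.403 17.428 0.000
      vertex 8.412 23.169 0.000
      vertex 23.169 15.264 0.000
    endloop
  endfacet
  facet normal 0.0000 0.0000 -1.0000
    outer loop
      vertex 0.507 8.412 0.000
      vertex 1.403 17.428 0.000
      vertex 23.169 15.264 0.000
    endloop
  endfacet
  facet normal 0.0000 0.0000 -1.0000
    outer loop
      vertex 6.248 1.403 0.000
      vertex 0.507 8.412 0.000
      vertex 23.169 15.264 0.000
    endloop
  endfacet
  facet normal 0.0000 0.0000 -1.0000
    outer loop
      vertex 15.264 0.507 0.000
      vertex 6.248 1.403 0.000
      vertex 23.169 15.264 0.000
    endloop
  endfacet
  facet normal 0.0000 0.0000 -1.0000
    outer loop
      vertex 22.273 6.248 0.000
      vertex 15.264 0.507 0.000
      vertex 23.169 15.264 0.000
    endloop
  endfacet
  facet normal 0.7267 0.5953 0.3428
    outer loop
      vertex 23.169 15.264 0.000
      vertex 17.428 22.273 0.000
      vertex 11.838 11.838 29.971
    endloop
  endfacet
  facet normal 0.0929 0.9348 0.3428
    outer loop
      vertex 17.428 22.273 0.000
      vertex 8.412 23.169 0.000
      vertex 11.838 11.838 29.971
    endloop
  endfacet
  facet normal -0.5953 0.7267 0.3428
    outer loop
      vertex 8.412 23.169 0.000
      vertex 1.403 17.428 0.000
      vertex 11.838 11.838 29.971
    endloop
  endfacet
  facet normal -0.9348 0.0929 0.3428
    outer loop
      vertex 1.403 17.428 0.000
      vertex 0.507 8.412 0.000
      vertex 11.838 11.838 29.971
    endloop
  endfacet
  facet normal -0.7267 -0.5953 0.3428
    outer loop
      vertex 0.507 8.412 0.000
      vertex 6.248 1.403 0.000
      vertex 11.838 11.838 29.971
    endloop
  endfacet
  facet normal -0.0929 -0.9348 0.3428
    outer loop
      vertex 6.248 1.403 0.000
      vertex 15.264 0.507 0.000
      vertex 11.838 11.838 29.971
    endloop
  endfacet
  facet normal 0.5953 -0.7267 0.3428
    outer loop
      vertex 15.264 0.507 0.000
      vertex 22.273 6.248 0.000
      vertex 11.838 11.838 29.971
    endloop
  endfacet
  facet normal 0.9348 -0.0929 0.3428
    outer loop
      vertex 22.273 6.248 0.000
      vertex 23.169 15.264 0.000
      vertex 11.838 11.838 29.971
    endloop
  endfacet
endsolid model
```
; perimeter-only toolpath
G21 ; units = mm
G90 ; absolute positioning
G28 ; home
; layer 1
G0 Z4.282
G0 X21.550 Y14.775
G1 X16.629 Y20.782
G1 X8.901 Y21.550
G1 X2.894 Y16.629
G1 X2.126 Y8.901
G1 X7.047 Y2.894
G1 X14.775 Y2.126
G1 X20.782 Y7.047
G1 X21.550 Y14.775
; layer 2
G0 Z8.563
G0 X19.932 Y14.285
G1 X15.831 Y19.292
G1 X9.391 Y19.932
G1 X4.384 Y15.831
G1 X3.744 Y9.391
G1 X7.845 Y4.384
G1 X14.285 Y3.744
G1 X19.292 Y7.845
G1 X19.932 Y14.285
; layer 3
G0 Z12.845
G0 X18.313 Y13.796
G1 X15.032 Y17.801
G1 X9.880 Y18.313
G1 X5.875 Y15.032
G1 X5.363 Y9.880
G1 X8.644 Y5.875
G1 X13.796 Y5.363
G1 X17.801 Y8.644
G1 X18.313 Y13.796
; layer 4
G0 Z17.126
G0 X16.694 Y13.306
G1 X14.234 Y16.310
G1 X10.370 Y16.694
G1 X7.366 Y14.234
G1 X6.982 Y10.370
G1 X9.442 Y7.366
G1 X13.306 Y6.982
G1 X16.310 Y9.442
G1 X16.694 Y13.306
; layer 5
G0 Z21.408
G0 X15.075 Y12.817
G1 X13.435 Y14.819
G1 X10.859 Y15.075
G1 X8.857 Y13.435
G1 X8.601 Y10.859
G1 X10.241 Y8.857
G1 X12.817 Y8.601
G1 X14.819 Y10.241
G1 X15.075 Y12.817
; layer 6
G0 Z25.689
G0 X13.457 Y12.327
G1 X12.637 Y13.329
G1 X11.349 Y13.457
G1 X10.347 Y12.637
G1 X10.219 Y11.349
G1 X11.039 Y10.347
G1 X12.327 Y10.219
G1 X13.329 Y11.039
G1 X13.457 Y12.327
M2 ; end

The solid is a regular 8-sided pyramid, base circumscribed radius ≈ 11.8 mm, apex at z ≈ 30 mm. Slicing at Δz = 4.282 mm — 7 equal slices spanning the solid's height, so layer i sits at z = i·h/7 — gives 6 non-empty perimeters. Each is a 8-segment closed polygon; G0 lifts to the layer z and rapids to the start vertex, then G1 traces the edges. The cross-section shrinks linearly with z (the slice at the apex is degenerate and omitted).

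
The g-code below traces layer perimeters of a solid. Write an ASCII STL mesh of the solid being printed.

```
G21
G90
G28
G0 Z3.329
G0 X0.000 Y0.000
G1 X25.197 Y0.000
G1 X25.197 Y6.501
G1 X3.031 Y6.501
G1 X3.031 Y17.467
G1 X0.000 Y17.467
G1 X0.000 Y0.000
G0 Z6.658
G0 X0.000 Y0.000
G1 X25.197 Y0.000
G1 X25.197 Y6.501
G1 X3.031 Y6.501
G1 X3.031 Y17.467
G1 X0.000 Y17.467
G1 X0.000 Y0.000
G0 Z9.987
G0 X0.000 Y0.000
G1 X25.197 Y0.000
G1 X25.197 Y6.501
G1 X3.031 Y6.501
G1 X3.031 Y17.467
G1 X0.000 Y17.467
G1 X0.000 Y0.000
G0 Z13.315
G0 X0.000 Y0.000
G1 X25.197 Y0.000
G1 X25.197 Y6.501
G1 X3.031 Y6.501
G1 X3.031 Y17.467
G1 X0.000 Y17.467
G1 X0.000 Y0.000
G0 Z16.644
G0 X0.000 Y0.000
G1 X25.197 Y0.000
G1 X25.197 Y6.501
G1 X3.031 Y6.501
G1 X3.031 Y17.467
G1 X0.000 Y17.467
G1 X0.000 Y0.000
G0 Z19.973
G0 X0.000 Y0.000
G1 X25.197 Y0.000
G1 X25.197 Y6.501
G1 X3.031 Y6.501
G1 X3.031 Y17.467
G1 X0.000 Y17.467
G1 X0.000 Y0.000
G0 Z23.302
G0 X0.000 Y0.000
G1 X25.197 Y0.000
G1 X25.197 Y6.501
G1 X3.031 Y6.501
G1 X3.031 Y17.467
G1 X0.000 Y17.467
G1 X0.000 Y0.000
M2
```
solid part
  facet normal 0.0000 0.0000 -1.0000
    outer loop
      vertex 25.197 6.501 0.000
      vertex 25.197 0.000 0.000
      vertex 0.000 0.000 0.000
    endloop
  endfacet
  facet normal 0.0000 0.0000 -1.0000
    outer loop
      vertex 3.031 6.501 0.000
      vertex 25.197 6.501 0.000
      vertex 0.000 0.000 0.000
    endloop
  endfacet
  facet normal 0.0000 0.0000 -1.0000
    outer loop
      vertex 3.031 17.467 0.000
      vertex 3.031 6.501 0.000
      vertex 0.000 0.000 0.000
    endloop
  endfacet
  facet normal 0.0000 0.0000 -1.0000
    outer loop
      vertex 0.000 17.467 0.000
      vertex 3.031 17.467 0.000
      vertex 0.000 0.000 0.000
    endloop
  endfacet
  facet normal 0.0000 0.0000 1.0000
    outer loop
      vertex 0.000 0.000 23.302
      vertex 25.197 0.000 23.302
      vertex 25.197 6.501 23.302
    endloop
  endfacet
  facet normal 0.0000 0.0000 1.0000
    outer loop
      vertex 0.000 0.000 23.302
      vertex 25.197 6.501 23.302
      vertex 3.031 6.501 23.302
    endloop
  endfacet
  facet normal 0.0000 0.0000 1.0000
    outer loop
      vertex 0.000 0.000 23.302
      vertex 3.031 6.501 23.302
      vertex 3.031 17.467 23.302
    endloop
  endfacet
  facet normal 0.0000 0.0000 1.0000
    outer loop
      vertex 0.000 0.000 23.302
      vertex 3.031 17.467 23.302
      vertex 0.000 17.467 23.302
    endloop
  endfacet
  facet normal 0.0000 -1.0000 0.0000
    outer loop
      vertex 0.000 0.000 0.000
      vertex 25.197 0.000 0.000
      vertex 25.197 0.000 23.302
    endloop
  endfacet
  facet normal 0.0000 -1.0000 0.0000
    outer loop
      vertex 0.000 0.000 0.000
      vertex 25.197 0.000 23.302
      vertex 0.000 0.000 23.302
    endloop
  endfacet
  facet normal 1.0000 0.0000 0.0000
    outer loop
      vertex 25.197 0.000 0.000
      vertex 25.197 6.501 0.000
      vertex 25.197 6.501 23.302
    endloop
  endfacet
  facet normal 1.0000 0.0000 0.0000
    outer loop
      vertex 25.197 0.000 0.000
      vertex 25.197 6.501 23.302
      vertex 25.197 0.000 23.302
    endloop
  endfacet
  facet normal 0.0000 1.0000 0.0000
    outer loop
      vertex 25.197 6.501 0.000
      vertex 3.031 6.501 0.000
      vertex 3.031 6.501 23.302
    endloop
  endfacet
  facet normal 0.0000 1.0000 0.0000
    outer loop
      vertex 25.197 6.501 0.000
      vertex 3.031 6.501 23.302
      vertex 25.197 6.501 23.302
    endloop
  endfacet
  facet normal 1.0000 0.0000 0.0000
    outer loop
      vertex 3.031 6.501 0.000
      vertex 3.031 17.467 0.000
      vertex 3.031 17.467 23.302
    endloop
  endfacet
  facet normal 1.0000 0.0000 0.0000
    outer loop
      vertex 3.031 6.501 0.000
      vertex 3.031 17.467 23.302
      vertex 3.031 6.501 23.302
    endloop
  endfacet
  facet normal 0.0000 1.0000 0.0000
    outer loop
      vertex 3.031 17.467 0.000
      vertex 0.000 17.467 0.000
      vertex 0.000 17.467 23.302
    endloop
  endfacet
  facet normal 0.0000 1.0000 0.0000
    outer loop
      vertex 3.031 17.467 0.000
      vertex 0.000 17.467 23.302
      vertex 3.031 17.467 23.302
    endloop
  endfacet
  facet normal -1.0000 0.0000 0.0000
    outer loop
      vertex 0.000 17.467 0.000
      vertex 0.000 0.000 0.000
      vertex 0.000 0.000 23.302
    endloop
  endfacet
  facet normal -1.0000 0.0000 0.0000
    outer loop
      vertex 0.000 17.467 0.000
      vertex 0.000 0.000 23.302
      vertex 0.000 17.467 23.302
    endloop
  endfacet
endsolid part

The G0 Z moves step by Δz≈3.329 mm. Every layer's G1 loop is the same polygon, so the solid is a straight extrusion of it from z=0 to z≈23.3. Closing with flat bottom and top caps and triangulating gives 20 facets — an L-shaped prism: outer 25.2 × 17.5 mm, arm thicknesses ≈ 6.5 mm (horizontal) and 3.03 mm (vertical), extruded 23.3 mm in z.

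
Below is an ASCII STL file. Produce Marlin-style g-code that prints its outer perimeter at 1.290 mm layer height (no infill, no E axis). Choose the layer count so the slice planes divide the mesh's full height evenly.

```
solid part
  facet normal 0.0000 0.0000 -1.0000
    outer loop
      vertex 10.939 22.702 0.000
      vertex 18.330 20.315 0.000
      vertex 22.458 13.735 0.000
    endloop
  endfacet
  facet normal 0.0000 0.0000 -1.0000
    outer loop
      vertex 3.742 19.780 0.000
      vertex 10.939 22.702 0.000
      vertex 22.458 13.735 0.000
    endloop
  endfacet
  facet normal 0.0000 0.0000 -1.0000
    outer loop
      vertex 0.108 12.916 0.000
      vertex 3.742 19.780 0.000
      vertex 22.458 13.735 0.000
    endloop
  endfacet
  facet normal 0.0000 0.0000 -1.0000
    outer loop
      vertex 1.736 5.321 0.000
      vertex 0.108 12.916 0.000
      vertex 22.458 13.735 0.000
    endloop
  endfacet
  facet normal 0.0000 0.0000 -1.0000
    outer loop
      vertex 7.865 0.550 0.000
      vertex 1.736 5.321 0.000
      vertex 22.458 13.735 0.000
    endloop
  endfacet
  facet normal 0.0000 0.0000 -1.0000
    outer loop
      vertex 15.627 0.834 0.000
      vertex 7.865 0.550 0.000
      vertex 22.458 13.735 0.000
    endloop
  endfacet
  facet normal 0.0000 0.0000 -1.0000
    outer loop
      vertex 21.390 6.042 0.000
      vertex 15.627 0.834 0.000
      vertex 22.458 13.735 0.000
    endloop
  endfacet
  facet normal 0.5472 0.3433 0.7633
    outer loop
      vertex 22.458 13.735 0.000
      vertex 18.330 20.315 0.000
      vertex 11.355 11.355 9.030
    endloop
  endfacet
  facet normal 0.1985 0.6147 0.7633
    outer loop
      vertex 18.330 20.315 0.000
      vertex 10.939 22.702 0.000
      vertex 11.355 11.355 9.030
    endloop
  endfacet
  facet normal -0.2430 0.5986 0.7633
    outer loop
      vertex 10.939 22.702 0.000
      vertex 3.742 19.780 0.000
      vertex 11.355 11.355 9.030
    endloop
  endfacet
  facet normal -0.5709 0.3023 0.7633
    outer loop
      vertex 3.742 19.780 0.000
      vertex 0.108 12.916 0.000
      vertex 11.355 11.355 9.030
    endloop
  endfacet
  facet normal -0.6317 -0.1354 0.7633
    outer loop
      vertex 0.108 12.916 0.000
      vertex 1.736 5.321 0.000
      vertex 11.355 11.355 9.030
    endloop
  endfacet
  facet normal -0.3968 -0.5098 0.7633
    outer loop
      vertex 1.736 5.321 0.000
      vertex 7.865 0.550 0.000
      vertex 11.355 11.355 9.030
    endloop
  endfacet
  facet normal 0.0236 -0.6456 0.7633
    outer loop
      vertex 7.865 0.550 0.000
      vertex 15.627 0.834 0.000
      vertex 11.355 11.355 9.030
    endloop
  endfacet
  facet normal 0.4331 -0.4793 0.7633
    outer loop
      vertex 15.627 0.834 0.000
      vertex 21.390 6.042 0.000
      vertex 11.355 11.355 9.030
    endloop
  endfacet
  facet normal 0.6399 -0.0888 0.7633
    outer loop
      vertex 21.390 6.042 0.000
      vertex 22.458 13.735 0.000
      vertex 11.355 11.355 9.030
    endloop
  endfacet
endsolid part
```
; perimeter-only toolpath
G21 ; units = mm
G90 ; absolute positioning
G28 ; home
; layer 1
G0 Z1.290
G0 X20.872 Y13.395
G1 X17.334 Y19.035
G1 X10.998 Y21.081
G1 X4.830 Y18.576
G1 X1.715 Y12.693
G1 X3.110 Y6.183
G1 X8.364 Y2.094
G1 X15.017 Y2.337
G1 X19.956 Y6.801
G1 X20.872 Y13.395
; layer 2
G0 Z2.580
G0 X19.286 Y13.055
G1 X16.337 Y17.755
G1 X11.058 Y19.460
G1 X5.917 Y17.373
G1 X3.321 Y12.470
G1 X4.484 Y7.045
G1 X8.862 Y3.637
G1 X14.406 Y3.840
G1 X18.523 Y7.560
G1 X19.286 Y13.055
; layer 3
G0 Z3.870
G0 X17.700 Y12.715
G1 X15.341 Y16.475
G1 X11.117 Y17.839
G1 X7.005 Y16.169
G1 X4.928 Y12.247
G1 X5.858 Y7.907
G1 X9.361 Y5.181
G1 X13.796 Y5.343
G1 X17.089 Y8.319
G1 X17.700 Y12.715
; layer 4
G0 Z5.160
G0 X16.113 Y12.375
G1 X14.344 Y15.195
G1 X11.177 Y16.218
G1 X8.092 Y14.966
G1 X6.535 Y12.024
G1 X7.233 Y8.769
G1 X9.859 Y6.724
G1 X13.186 Y6.846
G1 X15.656 Y9.078
G1 X16.113 Y12.375
; layer 5
G0 Z6.450
G0 X14.527 Y12.035
G1 X13.348 Y13.915
G1 X11.236 Y14.597
G1 X9.180 Y13.762
G1 X8.142 Y11.801
G1 X8.607 Y9.631
G1 X10.358 Y8.268
G1 X12.576 Y8.349
G1 X14.222 Y9.837
G1 X14.527 Y12.035
; layer 6
G0 Z7.740
G0 X12.941 Y11.695
G1 X12.351 Y12.635
G1 X11.296 Y12.976
G1 X10.267 Y12.559
G1 X9.748 Y11.578
G1 X9.981 Y10.493
G1 X10.856 Y9.811
G1 X11.965 Y9.852
G1 X12.789 Y10.596
G1 X12.941 Y11.695
M2 ; end

The solid is a regular 9-sided pyramid, base circumscribed radius ≈ 11.4 mm, apex at z ≈ 9.03 mm. Slicing at Δz = 1.290 mm — 7 equal slices spanning the solid's height, so layer i sits at z = i·h/7 — gives 6 non-empty perimeters. Each is a 9-segment closed polygon; G0 lifts to the layer z and rapids to the start vertex, then G1 traces the edges. The cross-section shrinks linearly with z (the slice at the apex is degenerate and omitted).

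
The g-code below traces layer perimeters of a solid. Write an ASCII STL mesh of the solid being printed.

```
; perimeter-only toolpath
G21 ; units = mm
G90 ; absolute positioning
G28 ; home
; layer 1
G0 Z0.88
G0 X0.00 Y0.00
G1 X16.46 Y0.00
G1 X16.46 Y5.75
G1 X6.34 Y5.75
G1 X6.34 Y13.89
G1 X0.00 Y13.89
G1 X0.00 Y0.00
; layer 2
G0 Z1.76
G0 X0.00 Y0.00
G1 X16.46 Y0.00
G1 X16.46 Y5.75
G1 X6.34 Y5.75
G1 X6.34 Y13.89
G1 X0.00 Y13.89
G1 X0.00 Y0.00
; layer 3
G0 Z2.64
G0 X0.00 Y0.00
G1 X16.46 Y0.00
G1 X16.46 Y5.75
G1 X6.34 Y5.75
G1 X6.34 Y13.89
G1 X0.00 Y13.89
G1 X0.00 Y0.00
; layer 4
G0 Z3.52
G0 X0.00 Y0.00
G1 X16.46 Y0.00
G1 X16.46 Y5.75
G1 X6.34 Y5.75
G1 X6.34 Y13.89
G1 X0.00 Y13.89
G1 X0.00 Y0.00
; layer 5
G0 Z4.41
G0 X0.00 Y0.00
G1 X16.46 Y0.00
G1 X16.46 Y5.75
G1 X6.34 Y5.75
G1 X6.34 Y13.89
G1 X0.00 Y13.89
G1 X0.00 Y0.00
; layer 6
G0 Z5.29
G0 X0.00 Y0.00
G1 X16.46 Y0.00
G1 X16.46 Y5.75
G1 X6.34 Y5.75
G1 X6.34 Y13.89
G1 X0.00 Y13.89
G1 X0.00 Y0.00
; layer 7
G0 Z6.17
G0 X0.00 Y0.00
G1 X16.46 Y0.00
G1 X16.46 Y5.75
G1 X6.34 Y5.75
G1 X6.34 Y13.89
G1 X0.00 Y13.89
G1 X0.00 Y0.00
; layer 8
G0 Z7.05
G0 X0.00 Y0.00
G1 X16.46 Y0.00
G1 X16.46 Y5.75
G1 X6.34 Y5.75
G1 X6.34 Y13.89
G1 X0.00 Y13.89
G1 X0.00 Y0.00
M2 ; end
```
solid part
  facet normal 0.0000 0.0000 -1.0000
    outer loop
      vertex 16.46 5.75 0.00
      vertex 16.46 0.00 0.00
      vertex 0.00 0.00 0.00
    endloop
  endfacet
  facet normal 0.0000 0.0000 -1.0000
    outer loop
      vertex 6.34 5.75 0.00
      vertex 16.46 5.75 0.00
      vertex 0.00 0.00 0.00
    endloop
  endfacet
  facet normal 0.0000 0.0000 -1.0000
    outer loop
      vertex 6.34 13.89 0.00
      vertex 6.34 5.75 0.00
      vertex 0.00 0.00 0.00
    endloop
  endfacet
  facet normal 0.0000 0.0000 -1.0000
    outer loop
      vertex 0.00 13.89 0.00
      vertex 6.34 13.89 0.00
      vertex 0.00 0.00 0.00
    endloop
  endfacet
  facet normal 0.0000 0.0000 1.0000
    outer loop
      vertex 0.00 0.00 7.05
      vertex 16.46 0.00 7.05
      vertex 16.46 5.75 7.05
    endloop
  endfacet
  facet normal 0.0000 0.0000 1.0000
    outer loop
      vertex 0.00 0.00 7.05
      vertex 16.46 5.75 7.05
      vertex 6.34 5.75 7.05
    endloop
  endfacet
  facet normal 0.0000 0.0000 1.0000
    outer loop
      vertex 0.00 0.00 7.05
      vertex 6.34 5.75 7.05
      vertex 6.34 13.89 7.05
    endloop
  endfacet
  facet normal 0.0000 0.0000 1.0000
    outer loop
      vertex 0.00 0.00 7.05
      vertex 6.34 13.89 7.05
      vertex 0.00 13.89 7.05
    endloop
  endfacet
  facet normal 0.0000 -1.0000 0.0000
    outer loop
      vertex 0.00 0.00 0.00
      vertex 16.46 0.00 0.00
      vertex 16.46 0.00 7.05
    endloop
  endfacet
  facet normal 0.0000 -1.0000 0.0000
    outer loop
      vertex 0.00 0.00 0.00
      vertex 16.46 0.00 7.05
      vertex 0.00 0.00 7.05
    endloop
  endfacet
  facet normal 1.0000 0.0000 0.0000
    outer loop
      vertex 16.46 0.00 0.00
      vertex 16.46 5.75 0.00
      vertex 16.46 5.75 7.05
    endloop
  endfacet
  facet normal 1.0000 0.0000 0.0000
    outer loop
      vertex 16.46 0.00 0.00
      vertex 16.46 5.75 7.05
      vertex 16.46 0.00 7.05
    endloop
  endfacet
  facet normal 0.0000 1.0000 0.0000
    outer loop
      vertex 16.46 5.75 0.00
      vertex 6.34 5.75 0.00
      vertex 6.34 5.75 7.05
    endloop
  endfacet
  facet normal 0.0000 1.0000 0.0000
    outer loop
      vertex 16.46 5.75 0.00
      vertex 6.34 5.75 7.05
      vertex 16.46 5.75 7.05
    endloop
  endfacet
  facet normal 1.0000 0.0000 0.0000
    outer loop
      vertex 6.34 5.75 0.00
      vertex 6.34 13.89 0.00
      vertex 6.34 13.89 7.05
    endloop
  endfacet
  facet normal 1.0000 0.0000 0.0000
    outer loop
      vertex 6.34 5.75 0.00
      vertex 6.34 13.89 7.05
      vertex 6.34 5.75 7.05
    endloop
  endfacet
  facet normal 0.0000 1.0000 0.0000
    outer loop
      vertex 6.34 13.89 0.00
      vertex 0.00 13.89 0.00
      vertex 0.00 13.89 7.05
    endloop
  endfacet
  facet normal 0.0000 1.0000 0.0000
    outer loop
      vertex 6.34 13.89 0.00
      vertex 0.00 13.89 7.05
      vertex 6.34 13.89 7.05
    endloop
  endfacet
  facet normal -1.0000 0.0000 0.0000
    outer loop
      vertex 0.00 13.89 0.00
      vertex 0.00 0.00 0.00
      vertex 0.00 0.00 7.05
    endloop
  endfacet
  facet normal -1.0000 0.0000 0.0000
    outer loop
      vertex 0.00 13.89 0.00
      vertex 0.00 0.00 7.05
      vertex 0.00 13.89 7.05
    endloop
  endfacet
endsolid part

The G0 Z moves step by Δz≈0.88 mm. Every layer's G1 loop is the same polygon, so the solid is a straight extrusion of it from z=0 to z≈7.05. Closing with flat bottom and top caps and triangulating gives 20 facets — an L-shaped prism: outer 16.5 × 13.9 mm, arm thicknesses ≈ 5.75 mm (horizontal) and 6.34 mm (vertical), extruded 7.05 mm in z.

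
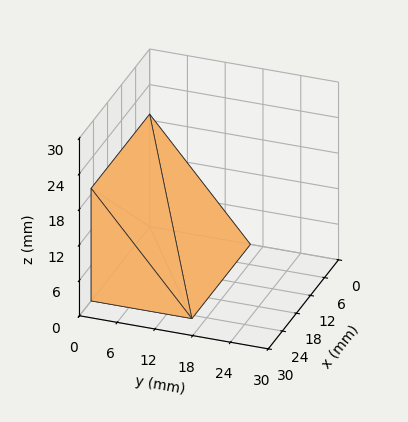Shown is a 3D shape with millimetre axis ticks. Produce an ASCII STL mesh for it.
Reading the render: the shape is a wedge (ramp): 25 × 16 mm base, rising to 19 mm along the y=0 edge and sloping linearly to z=0 at y=16 (dimensions read to the nearest mm from the axis ticks). For the STL, each face is triangulated and given an outward normal.

solid part
  facet normal 0.0000 0.0000 -1.0000
    outer loop
      vertex 25.0 16.0 0.0
      vertex 25.0 0.0 0.0
      vertex 0.0 0.0 0.0
    endloop
  endfacet
  facet normal 0.0000 0.0000 -1.0000
    outer loop
      vertex 0.0 16.0 0.0
      vertex 25.0 16.0 0.0
      vertex 0.0 0.0 0.0
    endloop
  endfacet
  facet normal 0.0000 -1.0000 0.0000
    outer loop
      vertex 0.0 0.0 0.0
      vertex 25.0 0.0 0.0
      vertex 25.0 0.0 19.0
    endloop
  endfacet
  facet normal 0.0000 -1.0000 0.0000
    outer loop
      vertex 0.0 0.0 0.0
      vertex 25.0 0.0 19.0
      vertex 0.0 0.0 19.0
    endloop
  endfacet
  facet normal 0.0000 0.7649 0.6441
    outer loop
      vertex 0.0 0.0 19.0
      vertex 25.0 0.0 19.0
      vertex 25.0 16.0 0.0
    endloop
  endfacet
  facet normal 0.0000 0.7649 0.6441
    outer loop
      vertex 0.0 0.0 19.0
      vertex 25.0 16.0 0.0
      vertex 0.0 16.0 0.0
    endloop
  endfacet
  facet normal -1.0000 0.0000 0.0000
    outer loop
      vertex 0.0 0.0 19.0
      vertex 0.0 16.0 0.0
      vertex 0.0 0.0 0.0
    endloop
  endfacet
  facet normal 1.0000 0.0000 0.0000
    outer loop
      vertex 25.0 0.0 0.0
      vertex 25.0 16.0 0.0
      vertex 25.0 0.0 19.0
    endloop
  endfacet
endsolid part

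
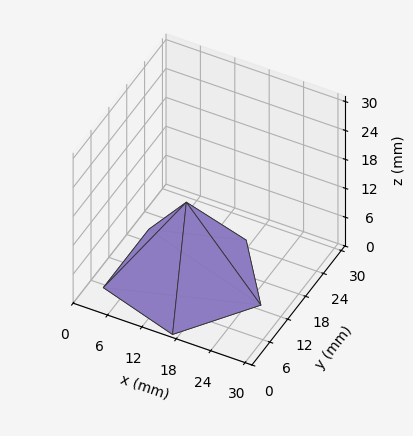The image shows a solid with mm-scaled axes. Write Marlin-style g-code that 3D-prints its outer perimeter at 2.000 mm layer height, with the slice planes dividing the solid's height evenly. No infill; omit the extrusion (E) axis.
Reading the render: the shape is a regular 5-sided pyramid, base circumscribed radius ≈ 13 mm, apex at z ≈ 16 mm (dimensions read to the nearest mm from the axis ticks). For the g-code, the solid's height is divided into equal slices at the stated Δz and each level perimeter traced with G1 moves after a G0 lift.

; perimeter-only toolpath
G21 ; units = mm
G90 ; absolute positioning
G28 ; home
; layer 1
G0 Z2.000
G0 X24.375 Y13.000
G1 X16.515 Y23.819
G1 X3.798 Y19.686
G1 X3.798 Y6.314
G1 X16.515 Y2.181
G1 X24.375 Y13.000
; layer 2
G0 Z4.000
G0 X22.750 Y13.000
G1 X16.013 Y22.273
G1 X5.112 Y18.731
G1 X5.112 Y7.269
G1 X16.013 Y3.727
G1 X22.750 Y13.000
; layer 3
G0 Z6.000
G0 X21.125 Y13.000
G1 X15.511 Y20.727
G1 X6.427 Y17.776
G1 X6.427 Y8.224
G1 X15.511 Y5.272
G1 X21.125 Y13.000
; layer 4
G0 Z8.000
G0 X19.500 Y13.000
G1 X15.008 Y19.182
G1 X7.742 Y16.820
G1 X7.742 Y9.180
G1 X15.008 Y6.818
G1 X19.500 Y13.000
; layer 5
G0 Z10.000
G0 X17.875 Y13.000
G1 X14.506 Y17.636
G1 X9.056 Y15.865
G1 X9.056 Y10.135
G1 X14.506 Y8.364
G1 X17.875 Y13.000
; layer 6
G0 Z12.000
G0 X16.250 Y13.000
G1 X14.004 Y16.091
G1 X10.371 Y14.910
G1 X10.371 Y11.090
G1 X14.004 Y9.909
G1 X16.250 Y13.000
; layer 7
G0 Z14.000
G0 X14.625 Y13.000
G1 X13.502 Y14.546
G1 X11.685 Y13.955
G1 X11.685 Y12.045
G1 X13.502 Y11.454
G1 X14.625 Y13.000
M2 ; end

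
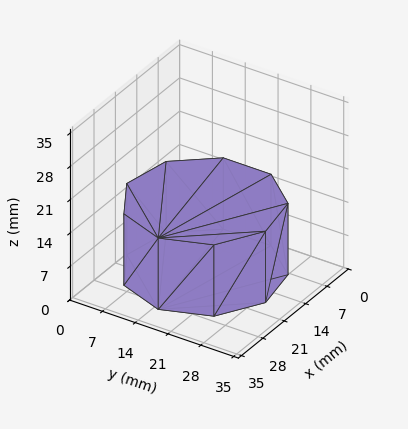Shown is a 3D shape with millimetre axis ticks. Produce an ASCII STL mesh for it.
Reading the render: the shape is a regular 9-sided prism (a cylinder approximated with 9 flat sides), circumscribed radius ≈ 15 mm, height ≈ 15 mm (dimensions read to the nearest mm from the axis ticks). For the STL, each face is triangulated and given an outward normal.

solid part
  facet normal 0.0000 0.0000 -1.0000
    outer loop
      vertex 17.6 29.8 0.0
      vertex 26.5 24.6 0.0
      vertex 30.0 15.0 0.0
    endloop
  endfacet
  facet normal 0.0000 0.0000 -1.0000
    outer loop
      vertex 7.5 28.0 0.0
      vertex 17.6 29.8 0.0
      vertex 30.0 15.0 0.0
    endloop
  endfacet
  facet normal 0.0000 0.0000 -1.0000
    outer loop
      vertex 0.9 20.1 0.0
      vertex 7.5 28.0 0.0
      vertex 30.0 15.0 0.0
    endloop
  endfacet
  facet normal 0.0000 0.0000 -1.0000
    outer loop
      vertex 0.9 9.9 0.0
      vertex 0.9 20.1 0.0
      vertex 30.0 15.0 0.0
    endloop
  endfacet
  facet normal 0.0000 0.0000 -1.0000
    outer loop
      vertex 7.5 2.0 0.0
      vertex 0.9 9.9 0.0
      vertex 30.0 15.0 0.0
    endloop
  endfacet
  facet normal 0.0000 0.0000 -1.0000
    outer loop
      vertex 17.6 0.2 0.0
      vertex 7.5 2.0 0.0
      vertex 30.0 15.0 0.0
    endloop
  endfacet
  facet normal 0.0000 0.0000 -1.0000
    outer loop
      vertex 26.5 5.4 0.0
      vertex 17.6 0.2 0.0
      vertex 30.0 15.0 0.0
    endloop
  endfacet
  facet normal 0.0000 0.0000 1.0000
    outer loop
      vertex 30.0 15.0 15.0
      vertex 26.5 24.6 15.0
      vertex 17.6 29.8 15.0
    endloop
  endfacet
  facet normal 0.0000 0.0000 1.0000
    outer loop
      vertex 30.0 15.0 15.0
      vertex 17.6 29.8 15.0
      vertex 7.5 28.0 15.0
    endloop
  endfacet
  facet normal 0.0000 0.0000 1.0000
    outer loop
      vertex 30.0 15.0 15.0
      vertex 7.5 28.0 15.0
      vertex 0.9 20.1 15.0
    endloop
  endfacet
  facet normal 0.0000 0.0000 1.0000
    outer loop
      vertex 30.0 15.0 15.0
      vertex 0.9 20.1 15.0
      vertex 0.9 9.9 15.0
    endloop
  endfacet
  facet normal 0.0000 0.0000 1.0000
    outer loop
      vertex 30.0 15.0 15.0
      vertex 0.9 9.9 15.0
      vertex 7.5 2.0 15.0
    endloop
  endfacet
  facet normal 0.0000 0.0000 1.0000
    outer loop
      vertex 30.0 15.0 15.0
      vertex 7.5 2.0 15.0
      vertex 17.6 0.2 15.0
    endloop
  endfacet
  facet normal 0.0000 0.0000 1.0000
    outer loop
      vertex 30.0 15.0 15.0
      vertex 17.6 0.2 15.0
      vertex 26.5 5.4 15.0
    endloop
  endfacet
  facet normal 0.9395 0.3425 0.0000
    outer loop
      vertex 30.0 15.0 0.0
      vertex 26.5 24.6 0.0
      vertex 26.5 24.6 15.0
    endloop
  endfacet
  facet normal 0.9395 0.3425 0.0000
    outer loop
      vertex 30.0 15.0 0.0
      vertex 26.5 24.6 15.0
      vertex 30.0 15.0 15.0
    endloop
  endfacet
  facet normal 0.5045 0.8634 0.0000
    outer loop
      vertex 26.5 24.6 0.0
      vertex 17.6 29.8 0.0
      vertex 17.6 29.8 15.0
    endloop
  endfacet
  facet normal 0.5045 0.8634 0.0000
    outer loop
      vertex 26.5 24.6 0.0
      vertex 17.6 29.8 15.0
      vertex 26.5 24.6 15.0
    endloop
  endfacet
  facet normal -0.1755 0.9845 0.0000
    outer loop
      vertex 17.6 29.8 0.0
      vertex 7.5 28.0 0.0
      vertex 7.5 28.0 15.0
    endloop
  endfacet
  facet normal -0.1755 0.9845 0.0000
    outer loop
      vertex 17.6 29.8 0.0
      vertex 7.5 28.0 15.0
      vertex 17.6 29.8 15.0
    endloop
  endfacet
  facet normal -0.7674 0.6411 0.0000
    outer loop
      vertex 7.5 28.0 0.0
      vertex 0.9 20.1 0.0
      vertex 0.9 20.1 15.0
    endloop
  endfacet
  facet normal -0.7674 0.6411 0.0000
    outer loop
      vertex 7.5 28.0 0.0
      vertex 0.9 20.1 15.0
      vertex 7.5 28.0 15.0
    endloop
  endfacet
  facet normal -1.0000 0.0000 0.0000
    outer loop
      vertex 0.9 20.1 0.0
      vertex 0.9 9.9 0.0
      vertex 0.9 9.9 15.0
    endloop
  endfacet
  facet normal -1.0000 0.0000 0.0000
    outer loop
      vertex 0.9 20.1 0.0
      vertex 0.9 9.9 15.0
      vertex 0.9 20.1 15.0
    endloop
  endfacet
  facet normal -0.7674 -0.6411 0.0000
    outer loop
      vertex 0.9 9.9 0.0
      vertex 7.5 2.0 0.0
      vertex 7.5 2.0 15.0
    endloop
  endfacet
  facet normal -0.7674 -0.6411 0.0000
    outer loop
      vertex 0.9 9.9 0.0
      vertex 7.5 2.0 15.0
      vertex 0.9 9.9 15.0
    endloop
  endfacet
  facet normal -0.1755 -0.9845 0.0000
    outer loop
      vertex 7.5 2.0 0.0
      vertex 17.6 0.2 0.0
      vertex 17.6 0.2 15.0
    endloop
  endfacet
  facet normal -0.1755 -0.9845 0.0000
    outer loop
      vertex 7.5 2.0 0.0
      vertex 17.6 0.2 15.0
      vertex 7.5 2.0 15.0
    endloop
  endfacet
  facet normal 0.5045 -0.8634 0.0000
    outer loop
      vertex 17.6 0.2 0.0
      vertex 26.5 5.4 0.0
      vertex 26.5 5.4 15.0
    endloop
  endfacet
  facet normal 0.5045 -0.8634 0.0000
    outer loop
      vertex 17.6 0.2 0.0
      vertex 26.5 5.4 15.0
      vertex 17.6 0.2 15.0
    endloop
  endfacet
  facet normal 0.9395 -0.3425 0.0000
    outer loop
      vertex 26.5 5.4 0.0
      vertex 30.0 15.0 0.0
      vertex 30.0 15.0 15.0
    endloop
  endfacet
  facet normal 0.9395 -0.3425 0.0000
    outer loop
      vertex 26.5 5.4 0.0
      vertex 30.0 15.0 15.0
      vertex 26.5 5.4 15.0
    endloop
  endfacet
endsolid part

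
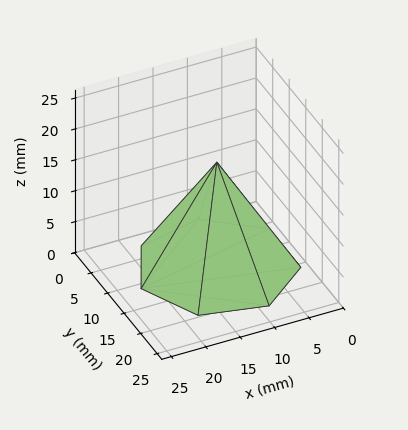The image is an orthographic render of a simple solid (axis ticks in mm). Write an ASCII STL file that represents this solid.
Reading the render: the shape is a regular 7-sided pyramid, base circumscribed radius ≈ 11 mm, apex at z ≈ 17 mm (dimensions read to the nearest mm from the axis ticks). For the STL, each face is triangulated and given an outward normal.

solid part
  facet normal 0.0000 0.0000 -1.0000
    outer loop
      vertex 8.55 21.72 0.00
      vertex 17.86 19.60 0.00
      vertex 22.00 11.00 0.00
    endloop
  endfacet
  facet normal 0.0000 0.0000 -1.0000
    outer loop
      vertex 1.09 15.77 0.00
      vertex 8.55 21.72 0.00
      vertex 22.00 11.00 0.00
    endloop
  endfacet
  facet normal 0.0000 0.0000 -1.0000
    outer loop
      vertex 1.09 6.23 0.00
      vertex 1.09 15.77 0.00
      vertex 22.00 11.00 0.00
    endloop
  endfacet
  facet normal 0.0000 0.0000 -1.0000
    outer loop
      vertex 8.55 0.28 0.00
      vertex 1.09 6.23 0.00
      vertex 22.00 11.00 0.00
    endloop
  endfacet
  facet normal 0.0000 0.0000 -1.0000
    outer loop
      vertex 17.86 2.40 0.00
      vertex 8.55 0.28 0.00
      vertex 22.00 11.00 0.00
    endloop
  endfacet
  facet normal 0.7784 0.3747 0.5037
    outer loop
      vertex 22.00 11.00 0.00
      vertex 17.86 19.60 0.00
      vertex 11.00 11.00 17.00
    endloop
  endfacet
  facet normal 0.1918 0.8424 0.5036
    outer loop
      vertex 17.86 19.60 0.00
      vertex 8.55 21.72 0.00
      vertex 11.00 11.00 17.00
    endloop
  endfacet
  facet normal -0.5387 0.6754 0.5036
    outer loop
      vertex 8.55 21.72 0.00
      vertex 1.09 15.77 0.00
      vertex 11.00 11.00 17.00
    endloop
  endfacet
  facet normal -0.8639 0.0000 0.5036
    outer loop
      vertex 1.09 15.77 0.00
      vertex 1.09 6.23 0.00
      vertex 11.00 11.00 17.00
    endloop
  endfacet
  facet normal -0.5387 -0.6754 0.5036
    outer loop
      vertex 1.09 6.23 0.00
      vertex 8.55 0.28 0.00
      vertex 11.00 11.00 17.00
    endloop
  endfacet
  facet normal 0.1918 -0.8424 0.5036
    outer loop
      vertex 8.55 0.28 0.00
      vertex 17.86 2.40 0.00
      vertex 11.00 11.00 17.00
    endloop
  endfacet
  facet normal 0.7784 -0.3747 0.5037
    outer loop
      vertex 17.86 2.40 0.00
      vertex 22.00 11.00 0.00
      vertex 11.00 11.00 17.00
    endloop
  endfacet
endsolid part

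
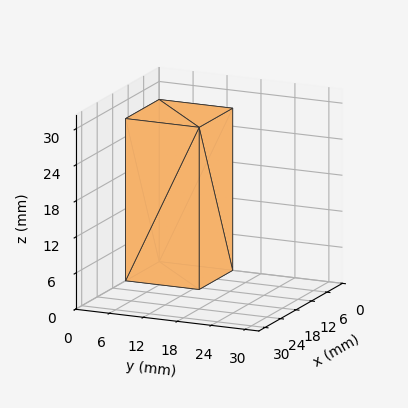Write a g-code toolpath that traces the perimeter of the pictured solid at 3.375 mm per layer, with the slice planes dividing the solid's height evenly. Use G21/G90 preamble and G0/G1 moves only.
Reading the render: the shape is a rectangular box, roughly 13 × 13 mm footprint and 27 mm tall (dimensions read to the nearest mm from the axis ticks). For the g-code, the solid's height is divided into equal slices at the stated Δz and each level perimeter traced with G1 moves after a G0 lift.

; perimeter-only toolpath
G21 ; units = mm
G90 ; absolute positioning
G28 ; home
; layer 1
G0 Z3.375
G0 X0.000 Y0.000
G1 X13.000 Y0.000
G1 X13.000 Y13.000
G1 X0.000 Y13.000
G1 X0.000 Y0.000
; layer 2
G0 Z6.750
G0 X0.000 Y0.000
G1 X13.000 Y0.000
G1 X13.000 Y13.000
G1 X0.000 Y13.000
G1 X0.000 Y0.000
; layer 3
G0 Z10.125
G0 X0.000 Y0.000
G1 X13.000 Y0.000
G1 X13.000 Y13.000
G1 X0.000 Y13.000
G1 X0.000 Y0.000
; layer 4
G0 Z13.500
G0 X0.000 Y0.000
G1 X13.000 Y0.000
G1 X13.000 Y13.000
G1 X0.000 Y13.000
G1 X0.000 Y0.000
; layer 5
G0 Z16.875
G0 X0.000 Y0.000
G1 X13.000 Y0.000
G1 X13.000 Y13.000
G1 X0.000 Y13.000
G1 X0.000 Y0.000
; layer 6
G0 Z20.250
G0 X0.000 Y0.000
G1 X13.000 Y0.000
G1 X13.000 Y13.000
G1 X0.000 Y13.000
G1 X0.000 Y0.000
; layer 7
G0 Z23.625
G0 X0.000 Y0.000
G1 X13.000 Y0.000
G1 X13.000 Y13.000
G1 X0.000 Y13.000
G1 X0.000 Y0.000
; layer 8
G0 Z27.000
G0 X0.000 Y0.000
G1 X13.000 Y0.000
G1 X13.000 Y13.000
G1 X0.000 Y13.000
G1 X0.000 Y0.000
M2 ; end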